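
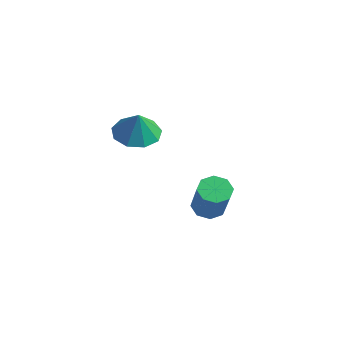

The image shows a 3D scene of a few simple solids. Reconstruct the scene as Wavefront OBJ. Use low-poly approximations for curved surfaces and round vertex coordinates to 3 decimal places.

v -3.798 -3.015 0.465
v -2.891 -2.546 0.181
v -3.282 -3.245 1.735
v -3.348 -2.055 0.456
v -4.016 -2.013 0.735
v -4.582 -2.44 0.888
v -4.781 -3.136 0.843
v -4.52 -3.775 0.621
v -3.921 -4.059 0.326
v -3.265 -3.854 0.096
v -2.858 -3.256 0.039
v -3.299 0.333 -4.792
v -2.755 0.018 -5.27
v -1.557 -0.528 -3.546
v -2.101 -0.213 -3.068
v -2.652 0.603 -5.157
v -1.454 0.056 -3.432
v -2.928 1.03 -4.829
v -1.73 0.483 -3.105
v -3.422 1.049 -4.48
v -2.223 0.502 -2.756
v -3.843 0.648 -4.314
v -2.645 0.102 -2.59
v -3.946 0.064 -4.428
v -2.748 -0.483 -2.703
v -3.67 -0.363 -4.755
v -2.472 -0.91 -3.031
v -3.177 -0.382 -5.104
v -1.978 -0.929 -3.38
f 2 1 4
f 2 4 3
f 4 1 5
f 4 5 3
f 5 1 6
f 5 6 3
f 6 1 7
f 6 7 3
f 7 1 8
f 7 8 3
f 8 1 9
f 8 9 3
f 9 1 10
f 9 10 3
f 10 1 11
f 10 11 3
f 11 1 2
f 11 2 3
f 13 12 16
f 13 16 14
f 14 16 17
f 14 17 15
f 16 12 18
f 16 18 17
f 17 18 19
f 17 19 15
f 18 12 20
f 18 20 19
f 19 20 21
f 19 21 15
f 20 12 22
f 20 22 21
f 21 22 23
f 21 23 15
f 22 12 24
f 22 24 23
f 23 24 25
f 23 25 15
f 24 12 26
f 24 26 25
f 25 26 27
f 25 27 15
f 26 12 28
f 26 28 27
f 27 28 29
f 27 29 15
f 28 12 13
f 28 13 29
f 29 13 14
f 29 14 15



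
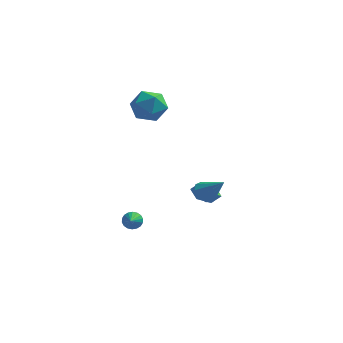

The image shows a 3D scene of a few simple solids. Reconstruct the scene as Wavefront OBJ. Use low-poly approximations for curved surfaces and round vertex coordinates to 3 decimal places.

v 0.334 2.296 -2.859
v -0.287 1.263 -1.966
v 0.908 2.442 -2.291
v 0.287 1.409 -1.398
v 0.853 1.671 -3.222
v 0.232 0.638 -2.329
v 1.427 1.817 -2.654
v 0.806 0.784 -1.761
v -2.509 -3.279 -2.067
v -2.086 -3.007 -1.739
v -2.371 -4.161 -1.513
v -2.31 -2.956 -1.602
v -2.573 -2.969 -1.558
v -2.823 -3.043 -1.614
v -3.011 -3.164 -1.76
v -3.099 -3.308 -1.966
v -3.071 -3.446 -2.193
v -2.931 -3.551 -2.395
v -2.708 -3.603 -2.532
v -2.445 -3.59 -2.577
v -2.195 -3.516 -2.52
v -2.006 -3.395 -2.375
v -1.918 -3.251 -2.168
v -1.946 -3.112 -1.941
v 1.742 -3.75 1.216
v 2.292 -3.511 0.733
v 2.838 -3.99 2.344
v 2.101 -3.102 1.005
v 1.742 -2.997 1.376
v 1.383 -3.244 1.672
v 1.193 -3.728 1.755
v 1.259 -4.223 1.585
v 1.552 -4.496 1.243
v 1.934 -4.42 0.888
v 2.226 -4.031 0.687
v -4.618 4.023 3.048
v -3.902 5.036 3.086
v -2.978 2.864 3.054
v -2.262 3.877 3.092
v -2.954 3.568 4.075
v -3.967 4.284 4.071
v -2.913 3.616 2.069
v -3.926 4.332 2.065
v -2.849 4.784 2.481
v -2.874 4.755 3.721
v -4.006 3.145 2.419
v -4.031 3.116 3.659
f 2 4 1
f 5 2 1
f 1 4 3
f 3 5 1
f 2 8 4
f 6 2 5
f 6 8 2
f 4 8 3
f 7 5 3
f 3 8 7
f 7 6 5
f 8 6 7
f 10 9 12
f 10 12 11
f 12 9 13
f 12 13 11
f 13 9 14
f 13 14 11
f 14 9 15
f 14 15 11
f 15 9 16
f 15 16 11
f 16 9 17
f 16 17 11
f 17 9 18
f 17 18 11
f 18 9 19
f 18 19 11
f 19 9 20
f 19 20 11
f 20 9 21
f 20 21 11
f 21 9 22
f 21 22 11
f 22 9 23
f 22 23 11
f 23 9 24
f 23 24 11
f 24 9 10
f 24 10 11
f 26 25 28
f 26 28 27
f 28 25 29
f 28 29 27
f 29 25 30
f 29 30 27
f 30 25 31
f 30 31 27
f 31 25 32
f 31 32 27
f 32 25 33
f 32 33 27
f 33 25 34
f 33 34 27
f 34 25 35
f 34 35 27
f 35 25 26
f 35 26 27
f 36 47 41
f 36 41 37
f 36 37 43
f 36 43 46
f 36 46 47
f 37 41 45
f 41 47 40
f 47 46 38
f 46 43 42
f 43 37 44
f 39 45 40
f 39 40 38
f 39 38 42
f 39 42 44
f 39 44 45
f 40 45 41
f 38 40 47
f 42 38 46
f 44 42 43
f 45 44 37



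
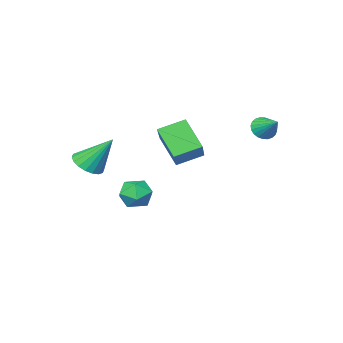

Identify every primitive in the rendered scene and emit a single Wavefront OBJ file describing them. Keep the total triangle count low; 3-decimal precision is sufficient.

v -1.598 -2.75 -0.019
v -1.581 -3.962 1.365
v -2.786 -2.159 0.513
v -2.77 -3.371 1.897
v -0.43 -1.429 1.123
v -0.414 -2.641 2.507
v -1.619 -0.838 1.655
v -1.602 -2.05 3.039
v 0.219 -2.171 -1.116
v 0.884 -2.582 -0.621
v 0.336 -3.238 -2.159
v 1.001 -3.649 -1.664
v 0.129 -3.646 -1.355
v 0.056 -2.986 -0.71
v 1.164 -2.834 -2.07
v 1.091 -2.174 -1.425
v 1.468 -2.992 -1.21
v 0.828 -3.493 -0.768
v 0.392 -2.327 -2.012
v -0.248 -2.828 -1.57
v -2.916 1.869 3.235
v -2.499 1.557 3.64
v -2.764 2.971 3.925
v -2.337 1.647 3.461
v -2.263 1.771 3.248
v -2.289 1.909 3.032
v -2.41 2.042 2.847
v -2.608 2.147 2.722
v -2.853 2.211 2.674
v -3.108 2.222 2.712
v -3.333 2.18 2.829
v -3.495 2.09 3.008
v -3.568 1.966 3.222
v -3.543 1.828 3.437
v -3.421 1.696 3.622
v -3.223 1.59 3.748
v -2.978 1.526 3.796
v -2.724 1.515 3.758
v 3.097 -3.133 1
v 3.901 -3.089 1.3
v 2.443 -2.127 2.6
v 3.872 -2.771 1.089
v 3.689 -2.525 0.859
v 3.388 -2.4 0.658
v 3.03 -2.419 0.524
v 2.685 -2.58 0.485
v 2.422 -2.851 0.547
v 2.292 -3.177 0.699
v 2.322 -3.495 0.911
v 2.505 -3.741 1.14
v 2.805 -3.866 1.341
v 3.163 -3.846 1.475
v 3.508 -3.685 1.515
v 3.771 -3.415 1.452
f 2 4 1
f 5 2 1
f 1 4 3
f 3 5 1
f 2 8 4
f 6 2 5
f 6 8 2
f 4 8 3
f 7 5 3
f 3 8 7
f 7 6 5
f 8 6 7
f 9 20 14
f 9 14 10
f 9 10 16
f 9 16 19
f 9 19 20
f 10 14 18
f 14 20 13
f 20 19 11
f 19 16 15
f 16 10 17
f 12 18 13
f 12 13 11
f 12 11 15
f 12 15 17
f 12 17 18
f 13 18 14
f 11 13 20
f 15 11 19
f 17 15 16
f 18 17 10
f 22 21 24
f 22 24 23
f 24 21 25
f 24 25 23
f 25 21 26
f 25 26 23
f 26 21 27
f 26 27 23
f 27 21 28
f 27 28 23
f 28 21 29
f 28 29 23
f 29 21 30
f 29 30 23
f 30 21 31
f 30 31 23
f 31 21 32
f 31 32 23
f 32 21 33
f 32 33 23
f 33 21 34
f 33 34 23
f 34 21 35
f 34 35 23
f 35 21 36
f 35 36 23
f 36 21 37
f 36 37 23
f 37 21 38
f 37 38 23
f 38 21 22
f 38 22 23
f 40 39 42
f 40 42 41
f 42 39 43
f 42 43 41
f 43 39 44
f 43 44 41
f 44 39 45
f 44 45 41
f 45 39 46
f 45 46 41
f 46 39 47
f 46 47 41
f 47 39 48
f 47 48 41
f 48 39 49
f 48 49 41
f 49 39 50
f 49 50 41
f 50 39 51
f 50 51 41
f 51 39 52
f 51 52 41
f 52 39 53
f 52 53 41
f 53 39 54
f 53 54 41
f 54 39 40
f 54 40 41



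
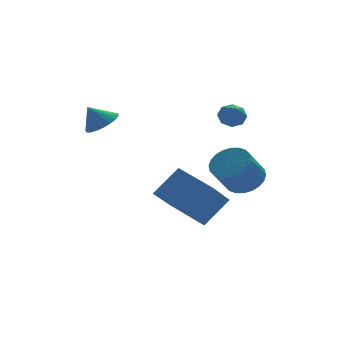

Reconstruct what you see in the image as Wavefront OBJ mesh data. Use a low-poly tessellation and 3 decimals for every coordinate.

v 0.552 -0.838 -4.265
v 1.717 -0.655 -3.069
v -0.346 0.762 -3.637
v 0.819 0.946 -2.44
v 1.701 0.314 -5.56
v 2.866 0.498 -4.363
v 0.803 1.915 -4.931
v 1.968 2.098 -3.735
v -1.891 2.533 -0.112
v -1.525 1.904 0.243
v -2.449 2.707 0.772
v -1.319 2.158 0.323
v -1.213 2.478 0.327
v -1.223 2.807 0.256
v -1.349 3.088 0.121
v -1.569 3.274 -0.055
v -1.844 3.331 -0.24
v -2.128 3.251 -0.403
v -2.37 3.046 -0.516
v -2.53 2.753 -0.559
v -2.579 2.421 -0.525
v -2.509 2.109 -0.419
v -2.332 1.87 -0.26
v -2.079 1.746 -0.076
v -1.794 1.758 0.102
v 2.881 0.328 0.446
v 3.397 0.445 0.749
v 2.679 -0.668 1.174
v 3.027 0.658 0.937
v 2.572 0.678 0.838
v 2.297 0.492 0.508
v 2.365 0.211 0.142
v 2.735 -0.003 -0.046
v 3.191 -0.022 0.053
v 3.465 0.163 0.383
v 2.971 -0.879 -2.603
v 3.678 -0.757 -2.043
v 2.836 -1.22 -0.878
v 2.129 -1.341 -1.437
v 3.523 -0.438 -2.029
v 2.681 -0.901 -0.864
v 3.284 -0.186 -2.102
v 2.442 -0.649 -0.937
v 2.997 -0.04 -2.251
v 2.155 -0.502 -1.086
v 2.706 -0.021 -2.454
v 1.864 -0.483 -1.289
v 2.455 -0.133 -2.679
v 1.614 -0.595 -1.514
v 2.283 -0.358 -2.893
v 1.441 -0.821 -1.728
v 2.216 -0.663 -3.062
v 1.374 -1.125 -1.897
v 2.264 -1 -3.162
v 1.422 -1.463 -1.997
v 2.419 -1.319 -3.176
v 1.577 -1.782 -2.011
v 2.658 -1.571 -3.103
v 1.816 -2.034 -1.938
v 2.945 -1.718 -2.954
v 2.103 -2.18 -1.789
v 3.236 -1.737 -2.751
v 2.394 -2.199 -1.586
v 3.486 -1.625 -2.526
v 2.645 -2.087 -1.361
v 3.659 -1.399 -2.312
v 2.817 -1.862 -1.147
v 3.726 -1.095 -2.143
v 2.884 -1.557 -0.978
f 2 4 1
f 5 2 1
f 1 4 3
f 3 5 1
f 2 8 4
f 6 2 5
f 6 8 2
f 4 8 3
f 7 5 3
f 3 8 7
f 7 6 5
f 8 6 7
f 10 9 12
f 10 12 11
f 12 9 13
f 12 13 11
f 13 9 14
f 13 14 11
f 14 9 15
f 14 15 11
f 15 9 16
f 15 16 11
f 16 9 17
f 16 17 11
f 17 9 18
f 17 18 11
f 18 9 19
f 18 19 11
f 19 9 20
f 19 20 11
f 20 9 21
f 20 21 11
f 21 9 22
f 21 22 11
f 22 9 23
f 22 23 11
f 23 9 24
f 23 24 11
f 24 9 25
f 24 25 11
f 25 9 10
f 25 10 11
f 27 26 29
f 27 29 28
f 29 26 30
f 29 30 28
f 30 26 31
f 30 31 28
f 31 26 32
f 31 32 28
f 32 26 33
f 32 33 28
f 33 26 34
f 33 34 28
f 34 26 35
f 34 35 28
f 35 26 27
f 35 27 28
f 37 36 40
f 37 40 38
f 38 40 41
f 38 41 39
f 40 36 42
f 40 42 41
f 41 42 43
f 41 43 39
f 42 36 44
f 42 44 43
f 43 44 45
f 43 45 39
f 44 36 46
f 44 46 45
f 45 46 47
f 45 47 39
f 46 36 48
f 46 48 47
f 47 48 49
f 47 49 39
f 48 36 50
f 48 50 49
f 49 50 51
f 49 51 39
f 50 36 52
f 50 52 51
f 51 52 53
f 51 53 39
f 52 36 54
f 52 54 53
f 53 54 55
f 53 55 39
f 54 36 56
f 54 56 55
f 55 56 57
f 55 57 39
f 56 36 58
f 56 58 57
f 57 58 59
f 57 59 39
f 58 36 60
f 58 60 59
f 59 60 61
f 59 61 39
f 60 36 62
f 60 62 61
f 61 62 63
f 61 63 39
f 62 36 64
f 62 64 63
f 63 64 65
f 63 65 39
f 64 36 66
f 64 66 65
f 65 66 67
f 65 67 39
f 66 36 68
f 66 68 67
f 67 68 69
f 67 69 39
f 68 36 37
f 68 37 69
f 69 37 38
f 69 38 39



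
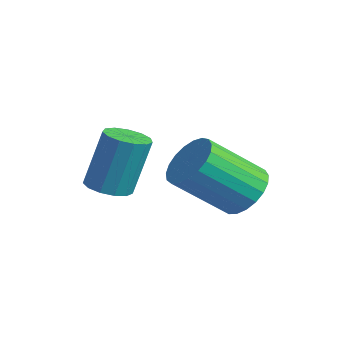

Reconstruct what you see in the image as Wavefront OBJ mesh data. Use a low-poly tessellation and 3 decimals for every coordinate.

v 0.001 0.559 -0.599
v 0.524 0.038 -0.466
v 0.622 0.64 1.512
v 0.099 1.161 1.379
v 0.731 0.387 -0.583
v 0.829 0.989 1.395
v 0.706 0.791 -0.705
v 0.804 1.393 1.273
v 0.458 1.121 -0.793
v 0.556 1.724 1.185
v 0.064 1.273 -0.82
v 0.162 1.875 1.158
v -0.349 1.198 -0.776
v -0.251 1.8 1.202
v -0.652 0.92 -0.677
v -0.554 1.522 1.301
v -0.747 0.527 -0.552
v -0.649 1.13 1.426
v -0.605 0.145 -0.443
v -0.506 0.747 1.535
v -0.27 -0.106 -0.383
v -0.172 0.496 1.595
v 0.15 -0.146 -0.392
v 0.249 0.456 1.586
v 3.071 3.322 -0.09
v 3.858 2.877 -0.346
v 3.416 1.292 1.054
v 2.629 1.738 1.31
v 3.984 3.102 -0.052
v 3.542 1.517 1.348
v 3.952 3.364 0.236
v 3.51 1.78 1.635
v 3.767 3.62 0.467
v 3.326 2.035 1.866
v 3.462 3.824 0.602
v 3.021 2.239 2.001
v 3.09 3.942 0.617
v 2.648 2.357 2.017
v 2.714 3.952 0.51
v 2.273 2.367 1.91
v 2.4 3.853 0.3
v 1.958 2.268 1.699
v 2.202 3.663 0.022
v 1.76 2.078 1.421
v 2.154 3.414 -0.276
v 1.712 1.829 1.124
v 2.264 3.149 -0.541
v 1.823 1.564 0.859
v 2.515 2.914 -0.728
v 2.073 1.329 0.672
v 2.861 2.75 -0.805
v 2.419 1.165 0.595
v 3.243 2.684 -0.758
v 2.802 1.099 0.641
v 3.596 2.729 -0.596
v 3.154 1.144 0.804
f 2 1 5
f 2 5 3
f 3 5 6
f 3 6 4
f 5 1 7
f 5 7 6
f 6 7 8
f 6 8 4
f 7 1 9
f 7 9 8
f 8 9 10
f 8 10 4
f 9 1 11
f 9 11 10
f 10 11 12
f 10 12 4
f 11 1 13
f 11 13 12
f 12 13 14
f 12 14 4
f 13 1 15
f 13 15 14
f 14 15 16
f 14 16 4
f 15 1 17
f 15 17 16
f 16 17 18
f 16 18 4
f 17 1 19
f 17 19 18
f 18 19 20
f 18 20 4
f 19 1 21
f 19 21 20
f 20 21 22
f 20 22 4
f 21 1 23
f 21 23 22
f 22 23 24
f 22 24 4
f 23 1 2
f 23 2 24
f 24 2 3
f 24 3 4
f 26 25 29
f 26 29 27
f 27 29 30
f 27 30 28
f 29 25 31
f 29 31 30
f 30 31 32
f 30 32 28
f 31 25 33
f 31 33 32
f 32 33 34
f 32 34 28
f 33 25 35
f 33 35 34
f 34 35 36
f 34 36 28
f 35 25 37
f 35 37 36
f 36 37 38
f 36 38 28
f 37 25 39
f 37 39 38
f 38 39 40
f 38 40 28
f 39 25 41
f 39 41 40
f 40 41 42
f 40 42 28
f 41 25 43
f 41 43 42
f 42 43 44
f 42 44 28
f 43 25 45
f 43 45 44
f 44 45 46
f 44 46 28
f 45 25 47
f 45 47 46
f 46 47 48
f 46 48 28
f 47 25 49
f 47 49 48
f 48 49 50
f 48 50 28
f 49 25 51
f 49 51 50
f 50 51 52
f 50 52 28
f 51 25 53
f 51 53 52
f 52 53 54
f 52 54 28
f 53 25 55
f 53 55 54
f 54 55 56
f 54 56 28
f 55 25 26
f 55 26 56
f 56 26 27
f 56 27 28



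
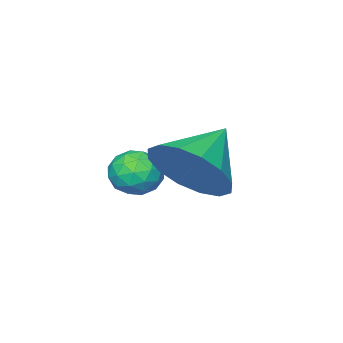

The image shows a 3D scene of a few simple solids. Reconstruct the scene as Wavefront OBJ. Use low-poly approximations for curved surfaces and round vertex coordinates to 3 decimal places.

v 0.323 -0.754 3.428
v 0.898 -1.107 4.284
v -1.023 -0.946 4.252
v 0.861 -0.548 4.353
v 0.679 -0.045 4.175
v 0.402 0.269 3.796
v 0.104 0.309 3.319
v -0.135 0.064 2.871
v -0.252 -0.4 2.572
v -0.215 -0.959 2.502
v -0.034 -1.463 2.68
v 0.243 -1.776 3.059
v 0.541 -1.816 3.536
v 0.781 -1.571 3.984
v -0.36 -2.229 2.481
v 0.117 -2.462 2.034
v -0.077 -3.038 3.206
v 0.4 -3.271 2.759
v 0.49 -2.66 3.074
v 0.315 -2.16 2.627
v -0.275 -3.34 2.613
v -0.45 -2.84 2.166
v 0.169 -3.149 2.116
v 0.642 -2.729 2.401
v -0.602 -2.771 2.839
v -0.129 -2.351 3.124
v -0.146 -2.274 2.194
v 0.186 -3.226 3.046
v 0.239 -2.867 3.231
v 0.52 -3.004 2.969
v -0.03 -2.096 2.542
v 0.25 -2.234 2.28
v 0.47 -2.35 2.891
v -0.21 -3.266 2.96
v 0.07 -3.404 2.698
v -0.48 -2.496 2.271
v -0.199 -2.633 2.009
v -0.43 -3.15 2.349
v 0.165 -2.815 1.979
v 0.331 -3.291 2.405
v -0.066 -3.331 2.32
v -0.169 -3.037 2.057
v 0.443 -2.568 2.147
v 0.609 -3.044 2.573
v 0.662 -2.685 2.758
v 0.559 -2.39 2.495
v 0.473 -2.972 2.195
v -0.569 -2.456 2.667
v -0.403 -2.932 3.093
v -0.519 -3.11 2.745
v -0.622 -2.815 2.482
v -0.291 -2.209 2.835
v -0.125 -2.685 3.261
v 0.209 -2.463 3.183
v 0.106 -2.169 2.92
v -0.433 -2.528 3.045
f 2 1 4
f 2 4 3
f 4 1 5
f 4 5 3
f 5 1 6
f 5 6 3
f 6 1 7
f 6 7 3
f 7 1 8
f 7 8 3
f 8 1 9
f 8 9 3
f 9 1 10
f 9 10 3
f 10 1 11
f 10 11 3
f 11 1 12
f 11 12 3
f 12 1 13
f 12 13 3
f 13 1 14
f 13 14 3
f 14 1 2
f 14 2 3
f 15 52 31
f 52 26 55
f 31 55 20
f 52 55 31
f 15 31 27
f 31 20 32
f 27 32 16
f 31 32 27
f 15 27 36
f 27 16 37
f 36 37 22
f 27 37 36
f 15 36 48
f 36 22 51
f 48 51 25
f 36 51 48
f 15 48 52
f 48 25 56
f 52 56 26
f 48 56 52
f 16 32 43
f 32 20 46
f 43 46 24
f 32 46 43
f 20 55 33
f 55 26 54
f 33 54 19
f 55 54 33
f 26 56 53
f 56 25 49
f 53 49 17
f 56 49 53
f 25 51 50
f 51 22 38
f 50 38 21
f 51 38 50
f 22 37 42
f 37 16 39
f 42 39 23
f 37 39 42
f 18 44 30
f 44 24 45
f 30 45 19
f 44 45 30
f 18 30 28
f 30 19 29
f 28 29 17
f 30 29 28
f 18 28 35
f 28 17 34
f 35 34 21
f 28 34 35
f 18 35 40
f 35 21 41
f 40 41 23
f 35 41 40
f 18 40 44
f 40 23 47
f 44 47 24
f 40 47 44
f 19 45 33
f 45 24 46
f 33 46 20
f 45 46 33
f 17 29 53
f 29 19 54
f 53 54 26
f 29 54 53
f 21 34 50
f 34 17 49
f 50 49 25
f 34 49 50
f 23 41 42
f 41 21 38
f 42 38 22
f 41 38 42
f 24 47 43
f 47 23 39
f 43 39 16
f 47 39 43



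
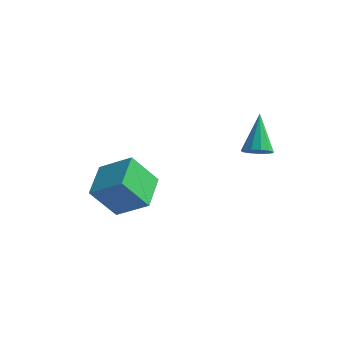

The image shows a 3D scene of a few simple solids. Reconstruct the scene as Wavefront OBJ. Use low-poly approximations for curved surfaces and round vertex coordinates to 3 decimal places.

v 1.411 0.142 -1.245
v 2.085 0.152 -1.023
v 0.769 0.918 0.665
v 2.016 0.509 -1.191
v 1.755 0.749 -1.377
v 1.384 0.796 -1.52
v 1.022 0.635 -1.576
v 0.784 0.318 -1.528
v 0.744 -0.055 -1.389
v 0.916 -0.366 -1.205
v 1.245 -0.516 -1.034
v 1.627 -0.457 -0.93
v 1.94 -0.208 -0.926
v -5.192 -3.118 -3.09
v -3.65 -2.56 -2.234
v -4.779 -1.911 -4.618
v -3.237 -1.354 -3.761
v -4.143 -4.626 -3.999
v -2.601 -4.069 -3.142
v -3.73 -3.42 -5.526
v -2.188 -2.862 -4.67
f 2 1 4
f 2 4 3
f 4 1 5
f 4 5 3
f 5 1 6
f 5 6 3
f 6 1 7
f 6 7 3
f 7 1 8
f 7 8 3
f 8 1 9
f 8 9 3
f 9 1 10
f 9 10 3
f 10 1 11
f 10 11 3
f 11 1 12
f 11 12 3
f 12 1 13
f 12 13 3
f 13 1 2
f 13 2 3
f 15 17 14
f 18 15 14
f 14 17 16
f 16 18 14
f 15 21 17
f 19 15 18
f 19 21 15
f 17 21 16
f 20 18 16
f 16 21 20
f 20 19 18
f 21 19 20



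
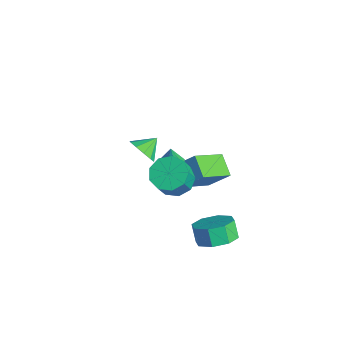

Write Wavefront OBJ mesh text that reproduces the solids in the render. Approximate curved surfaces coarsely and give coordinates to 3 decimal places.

v -2.889 2.104 -1.346
v -2.52 2.524 -2
v -3.031 3.056 -0.814
v -3.043 2.499 -2.094
v -3.506 2.323 -1.903
v -3.734 2.064 -1.499
v -3.639 1.819 -1.037
v -3.258 1.684 -0.693
v -2.735 1.709 -0.598
v -2.272 1.885 -0.789
v -2.044 2.144 -1.193
v -2.139 2.389 -1.655
v 3.187 2.952 -3.283
v 4.096 3.07 -2.712
v 3.542 3.146 -1.846
v 2.633 3.028 -2.417
v 3.789 3.793 -2.971
v 3.236 3.868 -2.105
v 3.129 4.023 -3.412
v 2.576 4.098 -2.547
v 2.503 3.626 -3.778
v 1.95 3.701 -2.913
v 2.278 2.834 -3.854
v 1.724 2.91 -2.988
v 2.584 2.112 -3.595
v 2.031 2.187 -2.729
v 3.244 1.882 -3.153
v 2.691 1.957 -2.288
v 3.87 2.279 -2.787
v 3.317 2.354 -1.922
v 2.729 0.906 2.493
v 3.263 1.672 2.67
v 3.726 1.059 3.923
v 3.191 0.294 3.747
v 2.671 1.75 2.927
v 3.134 1.137 4.18
v 2.106 1.433 2.981
v 2.569 0.821 4.234
v 1.832 0.87 2.807
v 2.295 0.258 4.06
v 1.978 0.324 2.486
v 2.441 -0.289 3.739
v 2.475 0.05 2.169
v 2.937 -0.562 3.422
v 3.09 0.177 2.003
v 3.553 -0.436 3.257
v 3.536 0.645 2.067
v 3.999 0.032 3.321
v 3.605 1.235 2.33
v 4.068 0.623 3.584
v 0.039 4.277 -2.566
v 0.352 2.547 -1.473
v -1.099 4.453 -1.962
v -0.786 2.723 -0.869
v 0.746 5.097 -1.471
v 1.059 3.367 -0.378
v -0.392 5.273 -0.867
v -0.079 3.543 0.226
v 1.243 1.543 1.955
v 1.646 1.039 1.875
v 1.357 1.417 3.325
v 1.886 1.474 1.895
v 1.75 1.949 1.95
v 1.316 2.186 2.008
v 0.84 2.046 2.035
v 0.599 1.611 2.015
v 0.736 1.136 1.96
v 1.169 0.899 1.902
f 2 1 4
f 2 4 3
f 4 1 5
f 4 5 3
f 5 1 6
f 5 6 3
f 6 1 7
f 6 7 3
f 7 1 8
f 7 8 3
f 8 1 9
f 8 9 3
f 9 1 10
f 9 10 3
f 10 1 11
f 10 11 3
f 11 1 12
f 11 12 3
f 12 1 2
f 12 2 3
f 14 13 17
f 14 17 15
f 15 17 18
f 15 18 16
f 17 13 19
f 17 19 18
f 18 19 20
f 18 20 16
f 19 13 21
f 19 21 20
f 20 21 22
f 20 22 16
f 21 13 23
f 21 23 22
f 22 23 24
f 22 24 16
f 23 13 25
f 23 25 24
f 24 25 26
f 24 26 16
f 25 13 27
f 25 27 26
f 26 27 28
f 26 28 16
f 27 13 29
f 27 29 28
f 28 29 30
f 28 30 16
f 29 13 14
f 29 14 30
f 30 14 15
f 30 15 16
f 32 31 35
f 32 35 33
f 33 35 36
f 33 36 34
f 35 31 37
f 35 37 36
f 36 37 38
f 36 38 34
f 37 31 39
f 37 39 38
f 38 39 40
f 38 40 34
f 39 31 41
f 39 41 40
f 40 41 42
f 40 42 34
f 41 31 43
f 41 43 42
f 42 43 44
f 42 44 34
f 43 31 45
f 43 45 44
f 44 45 46
f 44 46 34
f 45 31 47
f 45 47 46
f 46 47 48
f 46 48 34
f 47 31 49
f 47 49 48
f 48 49 50
f 48 50 34
f 49 31 32
f 49 32 50
f 50 32 33
f 50 33 34
f 52 54 51
f 55 52 51
f 51 54 53
f 53 55 51
f 52 58 54
f 56 52 55
f 56 58 52
f 54 58 53
f 57 55 53
f 53 58 57
f 57 56 55
f 58 56 57
f 60 59 62
f 60 62 61
f 62 59 63
f 62 63 61
f 63 59 64
f 63 64 61
f 64 59 65
f 64 65 61
f 65 59 66
f 65 66 61
f 66 59 67
f 66 67 61
f 67 59 68
f 67 68 61
f 68 59 60
f 68 60 61



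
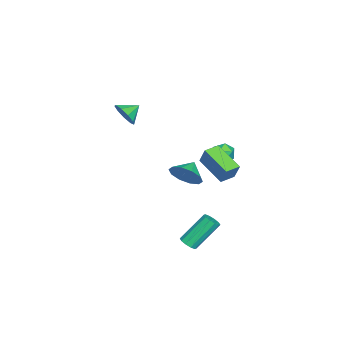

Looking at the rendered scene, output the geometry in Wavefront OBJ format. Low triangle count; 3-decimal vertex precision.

v 4.239 1.701 -2.141
v 4.704 1.689 -1.889
v 3.927 2.746 -0.406
v 3.461 2.759 -0.659
v 4.7 1.955 -2.08
v 3.923 3.012 -0.597
v 4.519 2.124 -2.295
v 3.742 3.181 -0.812
v 4.232 2.131 -2.451
v 3.454 3.188 -0.969
v 3.946 1.975 -2.489
v 3.169 3.032 -1.006
v 3.773 1.714 -2.394
v 2.996 2.771 -0.911
v 3.777 1.448 -2.203
v 3 2.505 -0.72
v 3.958 1.279 -1.988
v 3.181 2.336 -0.505
v 4.246 1.272 -1.831
v 3.468 2.329 -0.349
v 4.531 1.428 -1.794
v 3.754 2.485 -0.311
v -3.078 -0.349 -1.83
v -2.546 0.143 -1.098
v -4.042 -0.111 -1.29
v -2.695 0.565 -1.551
v -2.99 0.638 -2.11
v -3.319 0.333 -2.562
v -3.556 -0.232 -2.735
v -3.61 -0.842 -2.562
v -3.461 -1.264 -2.109
v -3.166 -1.337 -1.549
v -2.837 -1.032 -1.097
v -2.601 -0.467 -0.925
v -3.914 2.158 0.26
v -3.206 2.221 0.41
v -3.714 1.119 -0.25
v -3.006 1.182 -0.1
v -3.483 1.08 0.437
v -3.606 1.722 0.752
v -3.314 1.618 -0.592
v -3.437 2.26 -0.277
v -2.836 1.887 -0.117
v -2.94 1.555 0.519
v -3.98 1.785 -0.359
v -4.084 1.453 0.277
v 2.758 2.603 3.687
v 3.066 2.948 4.662
v 3.708 3.936 2.915
v 4.016 4.282 3.89
v 3.464 2.078 3.65
v 3.772 2.424 4.625
v 4.414 3.412 2.878
v 4.722 3.757 3.853
v -2.337 -3.585 2.928
v -1.873 -3.618 3.639
v -3.003 -2.935 3.392
v -1.686 -3.184 3.3
v -1.804 -2.938 2.787
v -2.171 -2.994 2.339
v -2.616 -3.327 2.167
v -2.93 -3.781 2.351
v -2.967 -4.142 2.805
v -2.709 -4.243 3.316
v -2.277 -4.036 3.646
f 2 1 5
f 2 5 3
f 3 5 6
f 3 6 4
f 5 1 7
f 5 7 6
f 6 7 8
f 6 8 4
f 7 1 9
f 7 9 8
f 8 9 10
f 8 10 4
f 9 1 11
f 9 11 10
f 10 11 12
f 10 12 4
f 11 1 13
f 11 13 12
f 12 13 14
f 12 14 4
f 13 1 15
f 13 15 14
f 14 15 16
f 14 16 4
f 15 1 17
f 15 17 16
f 16 17 18
f 16 18 4
f 17 1 19
f 17 19 18
f 18 19 20
f 18 20 4
f 19 1 21
f 19 21 20
f 20 21 22
f 20 22 4
f 21 1 2
f 21 2 22
f 22 2 3
f 22 3 4
f 24 23 26
f 24 26 25
f 26 23 27
f 26 27 25
f 27 23 28
f 27 28 25
f 28 23 29
f 28 29 25
f 29 23 30
f 29 30 25
f 30 23 31
f 30 31 25
f 31 23 32
f 31 32 25
f 32 23 33
f 32 33 25
f 33 23 34
f 33 34 25
f 34 23 24
f 34 24 25
f 35 46 40
f 35 40 36
f 35 36 42
f 35 42 45
f 35 45 46
f 36 40 44
f 40 46 39
f 46 45 37
f 45 42 41
f 42 36 43
f 38 44 39
f 38 39 37
f 38 37 41
f 38 41 43
f 38 43 44
f 39 44 40
f 37 39 46
f 41 37 45
f 43 41 42
f 44 43 36
f 48 50 47
f 51 48 47
f 47 50 49
f 49 51 47
f 48 54 50
f 52 48 51
f 52 54 48
f 50 54 49
f 53 51 49
f 49 54 53
f 53 52 51
f 54 52 53
f 56 55 58
f 56 58 57
f 58 55 59
f 58 59 57
f 59 55 60
f 59 60 57
f 60 55 61
f 60 61 57
f 61 55 62
f 61 62 57
f 62 55 63
f 62 63 57
f 63 55 64
f 63 64 57
f 64 55 65
f 64 65 57
f 65 55 56
f 65 56 57



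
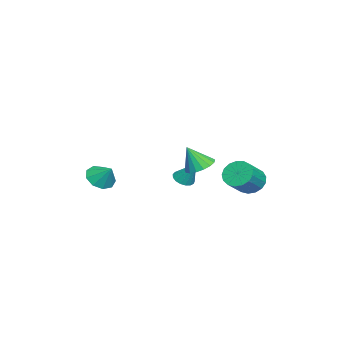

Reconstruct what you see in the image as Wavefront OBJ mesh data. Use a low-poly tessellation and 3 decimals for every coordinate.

v -0.111 -4.332 -0.801
v 0.632 -4.996 -0.638
v 0.431 -3.488 0.161
v 0.817 -4.55 -1.133
v 0.568 -4.003 -1.472
v 0.001 -3.609 -1.498
v -0.619 -3.553 -1.197
v -1.001 -3.862 -0.711
v -0.967 -4.391 -0.268
v -0.532 -4.891 -0.074
v 0.099 -5.13 -0.22
v 0.556 1.844 0.909
v 1.061 1.127 0.472
v 0.824 1.116 2.411
v 1.387 1.45 0.57
v 1.522 1.863 0.746
v 1.436 2.272 0.96
v 1.149 2.583 1.162
v 0.725 2.724 1.306
v 0.263 2.664 1.359
v -0.132 2.416 1.309
v -0.369 2.037 1.168
v -0.395 1.614 0.967
v -0.202 1.244 0.753
v 0.164 1.011 0.575
v 0.62 0.969 0.473
v -4.409 3.829 -1.898
v -3.794 3.796 -2.736
v -2.356 3.278 -1.66
v -2.971 3.311 -0.822
v -3.748 4.264 -2.573
v -2.309 3.746 -1.496
v -3.854 4.632 -2.255
v -2.415 4.115 -1.178
v -4.086 4.816 -1.855
v -2.647 4.299 -0.779
v -4.393 4.774 -1.465
v -2.954 4.257 -0.389
v -4.703 4.516 -1.175
v -3.265 3.998 -0.098
v -4.947 4.1 -1.05
v -3.508 3.582 0.027
v -5.067 3.622 -1.119
v -3.628 3.104 -0.043
v -5.036 3.191 -1.367
v -3.597 2.673 -0.291
v -4.862 2.907 -1.737
v -3.423 2.389 -0.66
v -4.584 2.833 -2.143
v -3.145 2.316 -1.067
v -4.267 2.988 -2.494
v -2.828 2.471 -1.417
v -3.981 3.336 -2.708
v -2.543 2.818 -1.631
v -1.24 0.437 -0.857
v -0.661 0.694 -1.199
v -0.78 1.283 0.557
v -0.904 0.93 -1.261
v -1.225 1.053 -1.23
v -1.549 1.035 -1.114
v -1.802 0.88 -0.939
v -1.926 0.624 -0.745
v -1.894 0.325 -0.577
v -1.711 0.052 -0.473
v -1.421 -0.133 -0.457
v -1.089 -0.187 -0.532
v -0.792 -0.098 -0.682
v -0.597 0.113 -0.872
v -0.55 0.399 -1.059
f 2 1 4
f 2 4 3
f 4 1 5
f 4 5 3
f 5 1 6
f 5 6 3
f 6 1 7
f 6 7 3
f 7 1 8
f 7 8 3
f 8 1 9
f 8 9 3
f 9 1 10
f 9 10 3
f 10 1 11
f 10 11 3
f 11 1 2
f 11 2 3
f 13 12 15
f 13 15 14
f 15 12 16
f 15 16 14
f 16 12 17
f 16 17 14
f 17 12 18
f 17 18 14
f 18 12 19
f 18 19 14
f 19 12 20
f 19 20 14
f 20 12 21
f 20 21 14
f 21 12 22
f 21 22 14
f 22 12 23
f 22 23 14
f 23 12 24
f 23 24 14
f 24 12 25
f 24 25 14
f 25 12 26
f 25 26 14
f 26 12 13
f 26 13 14
f 28 27 31
f 28 31 29
f 29 31 32
f 29 32 30
f 31 27 33
f 31 33 32
f 32 33 34
f 32 34 30
f 33 27 35
f 33 35 34
f 34 35 36
f 34 36 30
f 35 27 37
f 35 37 36
f 36 37 38
f 36 38 30
f 37 27 39
f 37 39 38
f 38 39 40
f 38 40 30
f 39 27 41
f 39 41 40
f 40 41 42
f 40 42 30
f 41 27 43
f 41 43 42
f 42 43 44
f 42 44 30
f 43 27 45
f 43 45 44
f 44 45 46
f 44 46 30
f 45 27 47
f 45 47 46
f 46 47 48
f 46 48 30
f 47 27 49
f 47 49 48
f 48 49 50
f 48 50 30
f 49 27 51
f 49 51 50
f 50 51 52
f 50 52 30
f 51 27 53
f 51 53 52
f 52 53 54
f 52 54 30
f 53 27 28
f 53 28 54
f 54 28 29
f 54 29 30
f 56 55 58
f 56 58 57
f 58 55 59
f 58 59 57
f 59 55 60
f 59 60 57
f 60 55 61
f 60 61 57
f 61 55 62
f 61 62 57
f 62 55 63
f 62 63 57
f 63 55 64
f 63 64 57
f 64 55 65
f 64 65 57
f 65 55 66
f 65 66 57
f 66 55 67
f 66 67 57
f 67 55 68
f 67 68 57
f 68 55 69
f 68 69 57
f 69 55 56
f 69 56 57



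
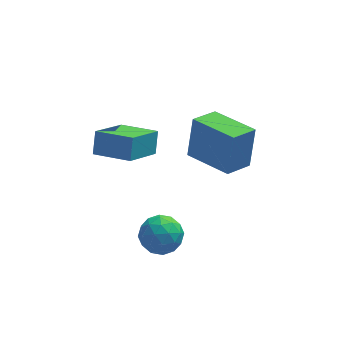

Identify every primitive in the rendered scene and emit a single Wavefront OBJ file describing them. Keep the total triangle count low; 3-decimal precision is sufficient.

v -0.976 -0.766 -1.003
v -0.224 -0.225 -0.875
v -0.196 -1.615 -1.985
v 0.556 -1.074 -1.857
v 0.257 -1.631 -1.167
v -0.225 -1.106 -0.56
v -0.195 -0.734 -2.3
v -0.677 -0.209 -1.693
v 0.259 -0.205 -1.676
v 0.538 -0.759 -0.976
v -0.958 -1.081 -1.884
v -0.679 -1.635 -1.184
v -0.668 -0.421 -0.853
v 0.248 -1.419 -2.007
v 0.072 -1.746 -1.602
v 0.514 -1.428 -1.526
v -0.669 -0.939 -0.668
v -0.227 -0.621 -0.592
v 0.055 -1.447 -0.764
v -0.193 -1.219 -2.268
v 0.249 -0.901 -2.192
v -0.934 -0.412 -1.334
v -0.492 -0.094 -1.258
v -0.475 -0.393 -2.096
v 0.058 -0.091 -1.248
v 0.516 -0.59 -1.825
v 0.075 -0.39 -2.086
v -0.209 -0.082 -1.729
v 0.222 -0.417 -0.836
v 0.68 -0.916 -1.414
v 0.504 -1.243 -1.008
v 0.221 -0.935 -0.651
v 0.505 -0.405 -1.308
v -1.1 -0.924 -1.446
v -0.642 -1.423 -2.024
v -0.641 -0.905 -2.209
v -0.924 -0.597 -1.852
v -0.936 -1.25 -1.035
v -0.478 -1.749 -1.612
v -0.211 -1.758 -1.131
v -0.495 -1.45 -0.774
v -0.925 -1.435 -1.552
v 1.102 2.341 0.214
v 1.36 2.885 1.996
v 2.064 3.143 -0.17
v 2.322 3.687 1.612
v 2.518 0.773 0.488
v 2.776 1.317 2.27
v 3.48 1.575 0.104
v 3.738 2.119 1.886
v -2.673 0.101 2.994
v -2.535 0.657 3.851
v -1.637 1.396 1.988
v -1.498 1.951 2.844
v -1.322 -0.731 3.316
v -1.183 -0.176 4.172
v -0.285 0.563 2.309
v -0.147 1.119 3.166
f 1 38 17
f 38 12 41
f 17 41 6
f 38 41 17
f 1 17 13
f 17 6 18
f 13 18 2
f 17 18 13
f 1 13 22
f 13 2 23
f 22 23 8
f 13 23 22
f 1 22 34
f 22 8 37
f 34 37 11
f 22 37 34
f 1 34 38
f 34 11 42
f 38 42 12
f 34 42 38
f 2 18 29
f 18 6 32
f 29 32 10
f 18 32 29
f 6 41 19
f 41 12 40
f 19 40 5
f 41 40 19
f 12 42 39
f 42 11 35
f 39 35 3
f 42 35 39
f 11 37 36
f 37 8 24
f 36 24 7
f 37 24 36
f 8 23 28
f 23 2 25
f 28 25 9
f 23 25 28
f 4 30 16
f 30 10 31
f 16 31 5
f 30 31 16
f 4 16 14
f 16 5 15
f 14 15 3
f 16 15 14
f 4 14 21
f 14 3 20
f 21 20 7
f 14 20 21
f 4 21 26
f 21 7 27
f 26 27 9
f 21 27 26
f 4 26 30
f 26 9 33
f 30 33 10
f 26 33 30
f 5 31 19
f 31 10 32
f 19 32 6
f 31 32 19
f 3 15 39
f 15 5 40
f 39 40 12
f 15 40 39
f 7 20 36
f 20 3 35
f 36 35 11
f 20 35 36
f 9 27 28
f 27 7 24
f 28 24 8
f 27 24 28
f 10 33 29
f 33 9 25
f 29 25 2
f 33 25 29
f 44 46 43
f 47 44 43
f 43 46 45
f 45 47 43
f 44 50 46
f 48 44 47
f 48 50 44
f 46 50 45
f 49 47 45
f 45 50 49
f 49 48 47
f 50 48 49
f 52 54 51
f 55 52 51
f 51 54 53
f 53 55 51
f 52 58 54
f 56 52 55
f 56 58 52
f 54 58 53
f 57 55 53
f 53 58 57
f 57 56 55
f 58 56 57



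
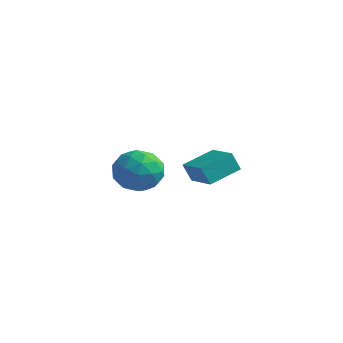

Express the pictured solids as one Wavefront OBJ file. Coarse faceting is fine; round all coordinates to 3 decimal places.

v -0.677 -2.406 -1.763
v 0.264 -3.117 -2.147
v -1.984 -3.763 -2.453
v -1.043 -4.474 -2.837
v -1.252 -4.324 -1.624
v -0.443 -3.485 -1.197
v -1.277 -3.395 -3.403
v -0.468 -2.556 -2.976
v -0.106 -3.728 -3.161
v -0.091 -4.302 -2.061
v -1.629 -2.578 -2.539
v -1.614 -3.152 -1.439
v -0.091 -2.642 -1.894
v -1.629 -4.238 -2.706
v -1.751 -4.15 -1.992
v -1.198 -4.568 -2.218
v -0.507 -2.858 -1.336
v 0.046 -3.276 -1.562
v -0.845 -3.986 -1.254
v -1.766 -3.604 -3.038
v -1.213 -4.022 -3.264
v -0.522 -2.312 -2.382
v 0.031 -2.73 -2.608
v -0.875 -2.894 -3.346
v 0.244 -3.419 -2.716
v -0.525 -4.217 -3.122
v -0.662 -3.583 -3.454
v -0.187 -3.09 -3.204
v 0.253 -3.757 -2.07
v -0.516 -4.555 -2.475
v -0.638 -4.466 -1.762
v -0.163 -3.973 -1.511
v 0.035 -4.116 -2.666
v -1.204 -2.325 -2.125
v -1.973 -3.123 -2.53
v -1.557 -2.907 -3.089
v -1.082 -2.414 -2.838
v -1.195 -2.663 -1.478
v -1.964 -3.461 -1.884
v -1.533 -3.79 -1.396
v -1.058 -3.297 -1.146
v -1.755 -2.764 -1.934
v -1.858 1.333 -4.789
v -2.193 1.084 -3.793
v -1.413 2.984 -4.226
v -1.749 2.735 -3.23
v -0.251 0.765 -4.39
v -0.587 0.516 -3.394
v 0.193 2.416 -3.827
v -0.142 2.167 -2.831
f 1 38 17
f 38 12 41
f 17 41 6
f 38 41 17
f 1 17 13
f 17 6 18
f 13 18 2
f 17 18 13
f 1 13 22
f 13 2 23
f 22 23 8
f 13 23 22
f 1 22 34
f 22 8 37
f 34 37 11
f 22 37 34
f 1 34 38
f 34 11 42
f 38 42 12
f 34 42 38
f 2 18 29
f 18 6 32
f 29 32 10
f 18 32 29
f 6 41 19
f 41 12 40
f 19 40 5
f 41 40 19
f 12 42 39
f 42 11 35
f 39 35 3
f 42 35 39
f 11 37 36
f 37 8 24
f 36 24 7
f 37 24 36
f 8 23 28
f 23 2 25
f 28 25 9
f 23 25 28
f 4 30 16
f 30 10 31
f 16 31 5
f 30 31 16
f 4 16 14
f 16 5 15
f 14 15 3
f 16 15 14
f 4 14 21
f 14 3 20
f 21 20 7
f 14 20 21
f 4 21 26
f 21 7 27
f 26 27 9
f 21 27 26
f 4 26 30
f 26 9 33
f 30 33 10
f 26 33 30
f 5 31 19
f 31 10 32
f 19 32 6
f 31 32 19
f 3 15 39
f 15 5 40
f 39 40 12
f 15 40 39
f 7 20 36
f 20 3 35
f 36 35 11
f 20 35 36
f 9 27 28
f 27 7 24
f 28 24 8
f 27 24 28
f 10 33 29
f 33 9 25
f 29 25 2
f 33 25 29
f 44 46 43
f 47 44 43
f 43 46 45
f 45 47 43
f 44 50 46
f 48 44 47
f 48 50 44
f 46 50 45
f 49 47 45
f 45 50 49
f 49 48 47
f 50 48 49



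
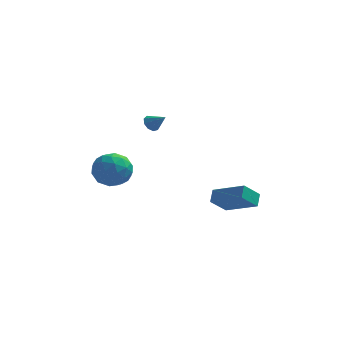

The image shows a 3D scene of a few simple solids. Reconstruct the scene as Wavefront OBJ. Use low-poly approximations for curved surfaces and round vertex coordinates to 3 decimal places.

v -1.854 1.426 3.414
v -1.491 1.389 2.95
v -1.006 1.074 4.106
v -1.47 1.758 3.112
v -1.629 1.972 3.416
v -1.893 1.93 3.718
v -2.139 1.653 3.878
v -2.251 1.27 3.821
v -2.178 0.96 3.573
v -1.953 0.868 3.251
v -1.682 1.037 3.005
v -4.2 0.566 0.251
v -3.557 0.424 1.303
v -3.883 -1.364 -0.203
v -3.24 -1.506 0.849
v -4.466 -1.318 0.892
v -4.661 -0.126 1.173
v -2.779 -0.814 -0.073
v -2.974 0.378 0.208
v -2.678 -0.429 1.103
v -3.721 -0.74 1.699
v -3.719 -0.2 -0.599
v -4.762 -0.511 -0.003
v -3.906 0.664 0.817
v -3.534 -1.604 0.283
v -4.254 -1.494 0.309
v -3.876 -1.577 0.927
v -4.555 0.341 0.74
v -4.177 0.258 1.358
v -4.712 -0.766 1.117
v -3.263 -1.198 -0.258
v -2.885 -1.281 0.36
v -3.564 0.637 0.173
v -3.186 0.554 0.791
v -2.728 -0.174 -0.017
v -3.012 0.079 1.317
v -2.826 -1.055 1.05
v -2.554 -0.648 0.509
v -2.669 0.053 0.674
v -3.624 -0.103 1.668
v -3.438 -1.238 1.401
v -4.159 -1.127 1.426
v -4.274 -0.426 1.591
v -3.108 -0.605 1.55
v -4.002 0.298 -0.301
v -3.816 -0.837 -0.568
v -3.166 -0.514 -0.491
v -3.281 0.187 -0.326
v -4.614 0.115 0.05
v -4.428 -1.019 -0.217
v -4.771 -0.993 0.426
v -4.886 -0.292 0.591
v -4.332 -0.335 -0.45
v 3.522 -0.933 -0.83
v 3.557 -0.213 -0.257
v 1.682 -0.152 -1.699
v 1.717 0.568 -1.127
v 4.303 -0.188 -1.813
v 4.338 0.532 -1.241
v 2.463 0.593 -2.683
v 2.498 1.313 -2.11
f 2 1 4
f 2 4 3
f 4 1 5
f 4 5 3
f 5 1 6
f 5 6 3
f 6 1 7
f 6 7 3
f 7 1 8
f 7 8 3
f 8 1 9
f 8 9 3
f 9 1 10
f 9 10 3
f 10 1 11
f 10 11 3
f 11 1 2
f 11 2 3
f 12 49 28
f 49 23 52
f 28 52 17
f 49 52 28
f 12 28 24
f 28 17 29
f 24 29 13
f 28 29 24
f 12 24 33
f 24 13 34
f 33 34 19
f 24 34 33
f 12 33 45
f 33 19 48
f 45 48 22
f 33 48 45
f 12 45 49
f 45 22 53
f 49 53 23
f 45 53 49
f 13 29 40
f 29 17 43
f 40 43 21
f 29 43 40
f 17 52 30
f 52 23 51
f 30 51 16
f 52 51 30
f 23 53 50
f 53 22 46
f 50 46 14
f 53 46 50
f 22 48 47
f 48 19 35
f 47 35 18
f 48 35 47
f 19 34 39
f 34 13 36
f 39 36 20
f 34 36 39
f 15 41 27
f 41 21 42
f 27 42 16
f 41 42 27
f 15 27 25
f 27 16 26
f 25 26 14
f 27 26 25
f 15 25 32
f 25 14 31
f 32 31 18
f 25 31 32
f 15 32 37
f 32 18 38
f 37 38 20
f 32 38 37
f 15 37 41
f 37 20 44
f 41 44 21
f 37 44 41
f 16 42 30
f 42 21 43
f 30 43 17
f 42 43 30
f 14 26 50
f 26 16 51
f 50 51 23
f 26 51 50
f 18 31 47
f 31 14 46
f 47 46 22
f 31 46 47
f 20 38 39
f 38 18 35
f 39 35 19
f 38 35 39
f 21 44 40
f 44 20 36
f 40 36 13
f 44 36 40
f 55 57 54
f 58 55 54
f 54 57 56
f 56 58 54
f 55 61 57
f 59 55 58
f 59 61 55
f 57 61 56
f 60 58 56
f 56 61 60
f 60 59 58
f 61 59 60



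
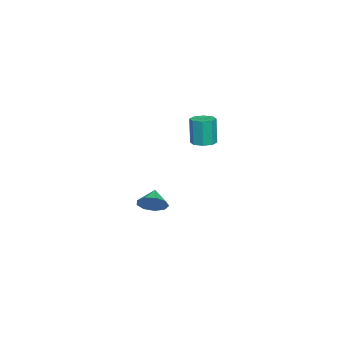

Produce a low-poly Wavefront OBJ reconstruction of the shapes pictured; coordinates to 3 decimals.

v 0.233 3.575 2.892
v 0.774 3.234 2.907
v 0.688 3.164 4.423
v 0.147 3.505 4.408
v 0.856 3.716 2.934
v 0.77 3.646 4.45
v 0.573 4.115 2.936
v 0.487 4.045 4.452
v 0.09 4.199 2.913
v 0.005 4.129 4.429
v -0.308 3.916 2.877
v -0.394 3.846 4.393
v -0.39 3.434 2.85
v -0.476 3.364 4.366
v -0.107 3.035 2.848
v -0.193 2.965 4.364
v 0.375 2.951 2.871
v 0.29 2.881 4.387
v -2.786 0.039 -3.075
v -2.299 -0.208 -2.436
v -3.654 -0.099 -2.465
v -2.375 0.361 -2.416
v -2.644 0.78 -2.704
v -2.979 0.852 -3.165
v -3.223 0.544 -3.584
v -3.263 -0 -3.765
v -3.08 -0.526 -3.622
v -2.759 -0.787 -3.223
v -2.45 -0.662 -2.755
f 2 1 5
f 2 5 3
f 3 5 6
f 3 6 4
f 5 1 7
f 5 7 6
f 6 7 8
f 6 8 4
f 7 1 9
f 7 9 8
f 8 9 10
f 8 10 4
f 9 1 11
f 9 11 10
f 10 11 12
f 10 12 4
f 11 1 13
f 11 13 12
f 12 13 14
f 12 14 4
f 13 1 15
f 13 15 14
f 14 15 16
f 14 16 4
f 15 1 17
f 15 17 16
f 16 17 18
f 16 18 4
f 17 1 2
f 17 2 18
f 18 2 3
f 18 3 4
f 20 19 22
f 20 22 21
f 22 19 23
f 22 23 21
f 23 19 24
f 23 24 21
f 24 19 25
f 24 25 21
f 25 19 26
f 25 26 21
f 26 19 27
f 26 27 21
f 27 19 28
f 27 28 21
f 28 19 29
f 28 29 21
f 29 19 20
f 29 20 21



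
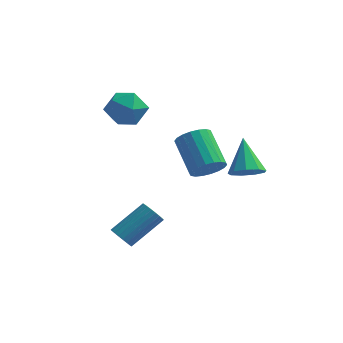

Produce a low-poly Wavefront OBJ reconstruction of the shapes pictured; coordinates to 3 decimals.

v -3.826 2.698 2.162
v -2.847 2.464 1.858
v -3.773 1.436 3.302
v -2.794 1.202 2.998
v -2.985 2.098 3.514
v -3.018 2.878 2.81
v -3.602 1.022 2.35
v -3.635 1.802 1.646
v -2.709 1.428 1.975
v -2.327 2.094 2.694
v -4.293 1.806 2.466
v -3.911 2.472 3.185
v -2.479 -1.778 -3.095
v -2.15 -1.615 -3.594
v -1.071 -0.459 -2.505
v -1.401 -0.622 -2.005
v -2.325 -1.448 -3.597
v -1.246 -0.293 -2.507
v -2.524 -1.332 -3.523
v -1.445 -0.176 -2.434
v -2.716 -1.284 -3.385
v -1.638 -0.128 -2.295
v -2.872 -1.31 -3.202
v -1.794 -0.155 -2.112
v -2.969 -1.408 -3.002
v -1.89 -0.253 -1.913
v -2.99 -1.563 -2.817
v -1.912 -0.407 -1.728
v -2.934 -1.749 -2.674
v -1.856 -0.594 -1.585
v -2.809 -1.941 -2.595
v -1.73 -0.785 -1.506
v -2.634 -2.107 -2.593
v -1.555 -0.952 -1.503
v -2.435 -2.224 -2.666
v -1.356 -1.068 -1.577
v -2.242 -2.272 -2.805
v -1.164 -1.116 -1.715
v -2.086 -2.245 -2.988
v -1.008 -1.09 -1.898
v -1.99 -2.147 -3.187
v -0.911 -0.992 -2.098
v -1.968 -1.993 -3.372
v -0.89 -0.837 -2.283
v -2.024 -1.806 -3.515
v -0.946 -0.651 -2.426
v 0.838 -0.102 0.666
v 1.384 0.498 0.487
v 0.407 1.722 1.615
v -0.138 1.122 1.794
v 1.128 0.537 0.223
v 0.152 1.761 1.351
v 0.816 0.45 0.047
v -0.161 1.674 1.175
v 0.507 0.254 -0.007
v -0.469 1.478 1.121
v 0.265 -0.013 0.073
v -0.712 1.211 1.201
v 0.136 -0.297 0.27
v -0.841 0.927 1.398
v 0.146 -0.543 0.545
v -0.831 0.681 1.673
v 0.293 -0.702 0.845
v -0.684 0.522 1.973
v 0.548 -0.741 1.109
v -0.428 0.483 2.237
v 0.861 -0.654 1.285
v -0.116 0.57 2.413
v 1.169 -0.458 1.339
v 0.193 0.766 2.467
v 1.412 -0.191 1.259
v 0.435 1.033 2.387
v 1.541 0.093 1.062
v 0.564 1.317 2.19
v 1.531 0.339 0.787
v 0.554 1.563 1.915
v 1.851 2.818 -1.138
v 2.671 2.908 -0.936
v 1.369 4.022 0.278
v 2.518 3.309 -1.329
v 2.052 3.479 -1.632
v 1.492 3.34 -1.704
v 1.1 2.957 -1.511
v 1.059 2.508 -1.144
v 1.389 2.205 -0.773
v 1.934 2.188 -0.573
v 2.441 2.466 -0.637
f 1 12 6
f 1 6 2
f 1 2 8
f 1 8 11
f 1 11 12
f 2 6 10
f 6 12 5
f 12 11 3
f 11 8 7
f 8 2 9
f 4 10 5
f 4 5 3
f 4 3 7
f 4 7 9
f 4 9 10
f 5 10 6
f 3 5 12
f 7 3 11
f 9 7 8
f 10 9 2
f 14 13 17
f 14 17 15
f 15 17 18
f 15 18 16
f 17 13 19
f 17 19 18
f 18 19 20
f 18 20 16
f 19 13 21
f 19 21 20
f 20 21 22
f 20 22 16
f 21 13 23
f 21 23 22
f 22 23 24
f 22 24 16
f 23 13 25
f 23 25 24
f 24 25 26
f 24 26 16
f 25 13 27
f 25 27 26
f 26 27 28
f 26 28 16
f 27 13 29
f 27 29 28
f 28 29 30
f 28 30 16
f 29 13 31
f 29 31 30
f 30 31 32
f 30 32 16
f 31 13 33
f 31 33 32
f 32 33 34
f 32 34 16
f 33 13 35
f 33 35 34
f 34 35 36
f 34 36 16
f 35 13 37
f 35 37 36
f 36 37 38
f 36 38 16
f 37 13 39
f 37 39 38
f 38 39 40
f 38 40 16
f 39 13 41
f 39 41 40
f 40 41 42
f 40 42 16
f 41 13 43
f 41 43 42
f 42 43 44
f 42 44 16
f 43 13 45
f 43 45 44
f 44 45 46
f 44 46 16
f 45 13 14
f 45 14 46
f 46 14 15
f 46 15 16
f 48 47 51
f 48 51 49
f 49 51 52
f 49 52 50
f 51 47 53
f 51 53 52
f 52 53 54
f 52 54 50
f 53 47 55
f 53 55 54
f 54 55 56
f 54 56 50
f 55 47 57
f 55 57 56
f 56 57 58
f 56 58 50
f 57 47 59
f 57 59 58
f 58 59 60
f 58 60 50
f 59 47 61
f 59 61 60
f 60 61 62
f 60 62 50
f 61 47 63
f 61 63 62
f 62 63 64
f 62 64 50
f 63 47 65
f 63 65 64
f 64 65 66
f 64 66 50
f 65 47 67
f 65 67 66
f 66 67 68
f 66 68 50
f 67 47 69
f 67 69 68
f 68 69 70
f 68 70 50
f 69 47 71
f 69 71 70
f 70 71 72
f 70 72 50
f 71 47 73
f 71 73 72
f 72 73 74
f 72 74 50
f 73 47 75
f 73 75 74
f 74 75 76
f 74 76 50
f 75 47 48
f 75 48 76
f 76 48 49
f 76 49 50
f 78 77 80
f 78 80 79
f 80 77 81
f 80 81 79
f 81 77 82
f 81 82 79
f 82 77 83
f 82 83 79
f 83 77 84
f 83 84 79
f 84 77 85
f 84 85 79
f 85 77 86
f 85 86 79
f 86 77 87
f 86 87 79
f 87 77 78
f 87 78 79



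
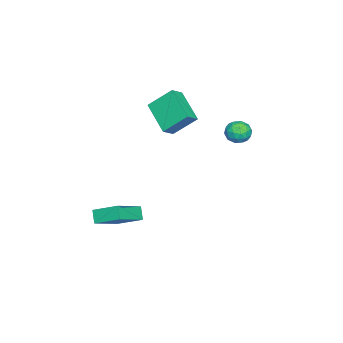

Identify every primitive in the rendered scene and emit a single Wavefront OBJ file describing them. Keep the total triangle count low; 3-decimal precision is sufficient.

v -3.795 -2.045 3.134
v -4.131 -0.872 4.259
v -4.467 -1.763 2.64
v -4.803 -0.59 3.766
v -2.557 -0.77 2.174
v -2.893 0.403 3.3
v -3.229 -0.488 1.681
v -3.565 0.685 2.806
v -2.737 3.533 2.357
v -2.384 3.297 2.945
v -3.516 2.663 2.475
v -3.163 2.427 3.063
v -3.525 3.056 3.084
v -3.043 3.594 3.011
v -2.857 2.366 2.409
v -2.375 2.904 2.336
v -2.458 2.576 2.978
v -2.871 3.003 3.395
v -3.029 2.957 2.025
v -3.442 3.384 2.442
v -2.492 3.492 2.641
v -3.408 2.468 2.779
v -3.62 2.838 2.792
v -3.413 2.7 3.138
v -2.88 3.666 2.679
v -2.672 3.527 3.025
v -3.343 3.385 3.107
v -3.228 2.433 2.395
v -3.02 2.294 2.741
v -2.487 3.26 2.282
v -2.28 3.122 2.628
v -2.557 2.575 2.313
v -2.329 2.929 3.006
v -2.786 2.418 3.075
v -2.606 2.382 2.69
v -2.323 2.698 2.647
v -2.571 3.18 3.251
v -3.029 2.668 3.32
v -3.242 3.038 3.333
v -2.959 3.354 3.29
v -2.615 2.756 3.27
v -2.871 3.292 2.1
v -3.329 2.78 2.169
v -2.941 2.606 2.13
v -2.658 2.922 2.087
v -3.114 3.542 2.345
v -3.571 3.031 2.414
v -3.577 3.262 2.773
v -3.294 3.578 2.73
v -3.285 3.204 2.15
v 0.247 -3.439 -2.424
v 0.334 -2.055 -1.732
v -1.358 -2.864 -3.372
v -1.27 -1.48 -2.68
v 0.71 -3.16 -3.04
v 0.798 -1.776 -2.348
v -0.894 -2.585 -3.988
v -0.807 -1.201 -3.296
f 2 4 1
f 5 2 1
f 1 4 3
f 3 5 1
f 2 8 4
f 6 2 5
f 6 8 2
f 4 8 3
f 7 5 3
f 3 8 7
f 7 6 5
f 8 6 7
f 9 46 25
f 46 20 49
f 25 49 14
f 46 49 25
f 9 25 21
f 25 14 26
f 21 26 10
f 25 26 21
f 9 21 30
f 21 10 31
f 30 31 16
f 21 31 30
f 9 30 42
f 30 16 45
f 42 45 19
f 30 45 42
f 9 42 46
f 42 19 50
f 46 50 20
f 42 50 46
f 10 26 37
f 26 14 40
f 37 40 18
f 26 40 37
f 14 49 27
f 49 20 48
f 27 48 13
f 49 48 27
f 20 50 47
f 50 19 43
f 47 43 11
f 50 43 47
f 19 45 44
f 45 16 32
f 44 32 15
f 45 32 44
f 16 31 36
f 31 10 33
f 36 33 17
f 31 33 36
f 12 38 24
f 38 18 39
f 24 39 13
f 38 39 24
f 12 24 22
f 24 13 23
f 22 23 11
f 24 23 22
f 12 22 29
f 22 11 28
f 29 28 15
f 22 28 29
f 12 29 34
f 29 15 35
f 34 35 17
f 29 35 34
f 12 34 38
f 34 17 41
f 38 41 18
f 34 41 38
f 13 39 27
f 39 18 40
f 27 40 14
f 39 40 27
f 11 23 47
f 23 13 48
f 47 48 20
f 23 48 47
f 15 28 44
f 28 11 43
f 44 43 19
f 28 43 44
f 17 35 36
f 35 15 32
f 36 32 16
f 35 32 36
f 18 41 37
f 41 17 33
f 37 33 10
f 41 33 37
f 52 54 51
f 55 52 51
f 51 54 53
f 53 55 51
f 52 58 54
f 56 52 55
f 56 58 52
f 54 58 53
f 57 55 53
f 53 58 57
f 57 56 55
f 58 56 57



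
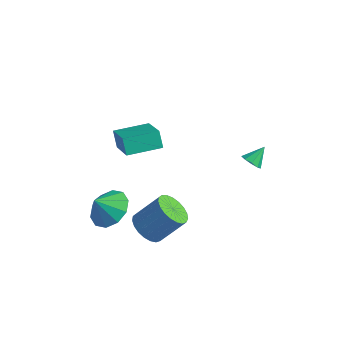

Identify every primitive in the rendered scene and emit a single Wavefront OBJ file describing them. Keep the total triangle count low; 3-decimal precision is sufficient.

v 0.2 -1.711 -4.374
v 0.98 -1.699 -4.861
v 1.781 -0.797 -3.552
v 1 -0.809 -3.066
v 0.809 -1.377 -4.977
v 1.61 -0.475 -3.668
v 0.532 -1.113 -4.99
v 1.333 -0.211 -3.681
v 0.198 -0.953 -4.896
v 0.999 -0.051 -3.587
v -0.136 -0.924 -4.712
v 0.665 -0.022 -3.403
v -0.412 -1.03 -4.469
v 0.389 -0.128 -3.16
v -0.582 -1.255 -4.21
v 0.218 -0.353 -2.901
v -0.617 -1.558 -3.98
v 0.184 -0.656 -2.671
v -0.511 -1.888 -3.818
v 0.29 -0.986 -2.509
v -0.282 -2.187 -3.752
v 0.519 -1.285 -2.443
v 0.031 -2.404 -3.794
v 0.831 -1.502 -2.485
v 0.372 -2.501 -3.936
v 1.173 -1.599 -2.627
v 0.684 -2.461 -4.154
v 1.485 -1.559 -2.845
v 0.912 -2.292 -4.41
v 1.713 -1.39 -3.101
v 1.017 -2.022 -4.66
v 1.818 -1.12 -3.351
v -1.443 -2.464 -3.43
v -0.788 -1.867 -2.795
v -1.777 -3.096 -2.49
v -1.392 -1.569 -2.81
v -2.015 -1.613 -3.061
v -2.42 -1.982 -3.453
v -2.452 -2.535 -3.836
v -2.098 -3.062 -4.064
v -1.494 -3.36 -4.049
v -0.871 -3.316 -3.798
v -0.466 -2.947 -3.406
v -0.434 -2.394 -3.023
v -2.009 -1.249 0.006
v -2.447 -1.014 0.78
v -1.113 0.194 0.076
v -1.551 0.429 0.85
v -0.489 -2.249 1.17
v -0.927 -2.014 1.944
v 0.407 -0.806 1.24
v -0.031 -0.571 2.014
v 2.002 3.552 -2.172
v 2.537 3.375 -2.087
v 2.158 4.348 -1.488
v 2.526 3.63 -2.382
v 2.27 3.849 -2.578
v 1.889 3.929 -2.584
v 1.56 3.833 -2.397
v 1.439 3.605 -2.105
v 1.581 3.353 -1.844
v 1.92 3.194 -1.736
v 2.298 3.203 -1.832
f 2 1 5
f 2 5 3
f 3 5 6
f 3 6 4
f 5 1 7
f 5 7 6
f 6 7 8
f 6 8 4
f 7 1 9
f 7 9 8
f 8 9 10
f 8 10 4
f 9 1 11
f 9 11 10
f 10 11 12
f 10 12 4
f 11 1 13
f 11 13 12
f 12 13 14
f 12 14 4
f 13 1 15
f 13 15 14
f 14 15 16
f 14 16 4
f 15 1 17
f 15 17 16
f 16 17 18
f 16 18 4
f 17 1 19
f 17 19 18
f 18 19 20
f 18 20 4
f 19 1 21
f 19 21 20
f 20 21 22
f 20 22 4
f 21 1 23
f 21 23 22
f 22 23 24
f 22 24 4
f 23 1 25
f 23 25 24
f 24 25 26
f 24 26 4
f 25 1 27
f 25 27 26
f 26 27 28
f 26 28 4
f 27 1 29
f 27 29 28
f 28 29 30
f 28 30 4
f 29 1 31
f 29 31 30
f 30 31 32
f 30 32 4
f 31 1 2
f 31 2 32
f 32 2 3
f 32 3 4
f 34 33 36
f 34 36 35
f 36 33 37
f 36 37 35
f 37 33 38
f 37 38 35
f 38 33 39
f 38 39 35
f 39 33 40
f 39 40 35
f 40 33 41
f 40 41 35
f 41 33 42
f 41 42 35
f 42 33 43
f 42 43 35
f 43 33 44
f 43 44 35
f 44 33 34
f 44 34 35
f 46 48 45
f 49 46 45
f 45 48 47
f 47 49 45
f 46 52 48
f 50 46 49
f 50 52 46
f 48 52 47
f 51 49 47
f 47 52 51
f 51 50 49
f 52 50 51
f 54 53 56
f 54 56 55
f 56 53 57
f 56 57 55
f 57 53 58
f 57 58 55
f 58 53 59
f 58 59 55
f 59 53 60
f 59 60 55
f 60 53 61
f 60 61 55
f 61 53 62
f 61 62 55
f 62 53 63
f 62 63 55
f 63 53 54
f 63 54 55



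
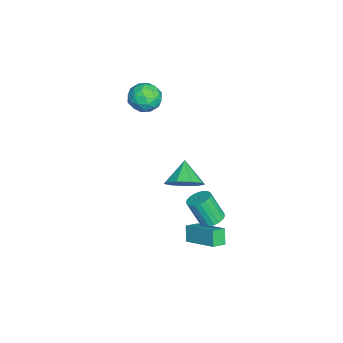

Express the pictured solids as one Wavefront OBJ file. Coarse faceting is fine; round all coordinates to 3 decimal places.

v -3.73 0.495 4.389
v -2.929 -0.016 4.019
v -4.751 -0.604 3.701
v -3.95 -1.115 3.331
v -4.128 -1.105 4.335
v -3.497 -0.426 4.76
v -4.183 -0.194 2.96
v -3.552 0.485 3.385
v -3.209 -0.442 3.135
v -3.175 -1.005 3.985
v -4.505 0.385 3.735
v -4.471 -0.178 4.585
v -3.24 0.336 4.264
v -4.44 -0.956 3.456
v -4.544 -0.95 4.046
v -4.074 -1.251 3.828
v -3.574 0.095 4.7
v -3.103 -0.205 4.482
v -3.808 -0.846 4.668
v -4.577 -0.415 3.238
v -4.106 -0.715 3.02
v -3.606 0.631 3.892
v -3.136 0.33 3.674
v -3.872 0.226 3.052
v -2.934 -0.215 3.527
v -3.534 -0.861 3.123
v -3.671 -0.32 2.905
v -3.3 0.08 3.155
v -2.914 -0.546 4.027
v -3.514 -1.192 3.622
v -3.618 -1.186 4.213
v -3.248 -0.787 4.462
v -3.078 -0.796 3.507
v -4.166 0.572 4.098
v -4.766 -0.074 3.693
v -4.432 0.167 3.258
v -4.062 0.566 3.507
v -4.146 0.241 4.597
v -4.746 -0.405 4.193
v -4.38 -0.7 4.565
v -4.009 -0.3 4.815
v -4.602 0.176 4.213
v 1.526 2.38 1.386
v 2.175 2.783 2.149
v 0.414 2.3 2.374
v 1.825 3.332 1.8
v 1.335 3.435 1.256
v 0.935 3.045 0.774
v 0.811 2.343 0.578
v 1.022 1.659 0.76
v 1.469 1.312 1.235
v 1.943 1.465 1.781
v 2.222 2.046 2.142
v 0.624 2.379 -2.974
v 1.804 3.917 -2.164
v 0.049 2.968 -3.254
v 1.228 4.506 -2.445
v 1.132 2.454 -3.855
v 2.311 3.992 -3.046
v 0.556 3.043 -4.136
v 1.736 4.581 -3.326
v 1.319 3.848 -1.637
v 1.937 3.493 -1.741
v 1.759 2.738 -0.206
v 1.141 3.092 -0.103
v 2.03 3.744 -1.607
v 1.853 2.988 -0.072
v 2.001 4.012 -1.478
v 1.824 3.257 0.057
v 1.854 4.253 -1.376
v 1.677 3.497 0.158
v 1.614 4.423 -1.32
v 1.437 3.667 0.215
v 1.323 4.494 -1.319
v 1.146 3.738 0.216
v 1.031 4.453 -1.373
v 0.854 3.697 0.162
v 0.789 4.307 -1.472
v 0.612 3.552 0.063
v 0.639 4.082 -1.6
v 0.462 3.327 -0.065
v 0.606 3.817 -1.735
v 0.429 3.061 -0.2
v 0.696 3.557 -1.853
v 0.519 2.801 -0.318
v 0.894 3.347 -1.933
v 0.717 2.591 -0.398
v 1.165 3.224 -1.962
v 0.988 2.468 -0.427
v 1.463 3.209 -1.936
v 1.286 2.453 -0.401
v 1.736 3.304 -1.857
v 1.559 2.548 -0.322
f 1 38 17
f 38 12 41
f 17 41 6
f 38 41 17
f 1 17 13
f 17 6 18
f 13 18 2
f 17 18 13
f 1 13 22
f 13 2 23
f 22 23 8
f 13 23 22
f 1 22 34
f 22 8 37
f 34 37 11
f 22 37 34
f 1 34 38
f 34 11 42
f 38 42 12
f 34 42 38
f 2 18 29
f 18 6 32
f 29 32 10
f 18 32 29
f 6 41 19
f 41 12 40
f 19 40 5
f 41 40 19
f 12 42 39
f 42 11 35
f 39 35 3
f 42 35 39
f 11 37 36
f 37 8 24
f 36 24 7
f 37 24 36
f 8 23 28
f 23 2 25
f 28 25 9
f 23 25 28
f 4 30 16
f 30 10 31
f 16 31 5
f 30 31 16
f 4 16 14
f 16 5 15
f 14 15 3
f 16 15 14
f 4 14 21
f 14 3 20
f 21 20 7
f 14 20 21
f 4 21 26
f 21 7 27
f 26 27 9
f 21 27 26
f 4 26 30
f 26 9 33
f 30 33 10
f 26 33 30
f 5 31 19
f 31 10 32
f 19 32 6
f 31 32 19
f 3 15 39
f 15 5 40
f 39 40 12
f 15 40 39
f 7 20 36
f 20 3 35
f 36 35 11
f 20 35 36
f 9 27 28
f 27 7 24
f 28 24 8
f 27 24 28
f 10 33 29
f 33 9 25
f 29 25 2
f 33 25 29
f 44 43 46
f 44 46 45
f 46 43 47
f 46 47 45
f 47 43 48
f 47 48 45
f 48 43 49
f 48 49 45
f 49 43 50
f 49 50 45
f 50 43 51
f 50 51 45
f 51 43 52
f 51 52 45
f 52 43 53
f 52 53 45
f 53 43 44
f 53 44 45
f 55 57 54
f 58 55 54
f 54 57 56
f 56 58 54
f 55 61 57
f 59 55 58
f 59 61 55
f 57 61 56
f 60 58 56
f 56 61 60
f 60 59 58
f 61 59 60
f 63 62 66
f 63 66 64
f 64 66 67
f 64 67 65
f 66 62 68
f 66 68 67
f 67 68 69
f 67 69 65
f 68 62 70
f 68 70 69
f 69 70 71
f 69 71 65
f 70 62 72
f 70 72 71
f 71 72 73
f 71 73 65
f 72 62 74
f 72 74 73
f 73 74 75
f 73 75 65
f 74 62 76
f 74 76 75
f 75 76 77
f 75 77 65
f 76 62 78
f 76 78 77
f 77 78 79
f 77 79 65
f 78 62 80
f 78 80 79
f 79 80 81
f 79 81 65
f 80 62 82
f 80 82 81
f 81 82 83
f 81 83 65
f 82 62 84
f 82 84 83
f 83 84 85
f 83 85 65
f 84 62 86
f 84 86 85
f 85 86 87
f 85 87 65
f 86 62 88
f 86 88 87
f 87 88 89
f 87 89 65
f 88 62 90
f 88 90 89
f 89 90 91
f 89 91 65
f 90 62 92
f 90 92 91
f 91 92 93
f 91 93 65
f 92 62 63
f 92 63 93
f 93 63 64
f 93 64 65



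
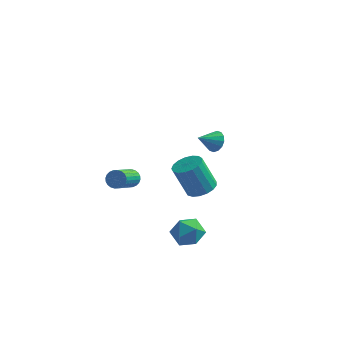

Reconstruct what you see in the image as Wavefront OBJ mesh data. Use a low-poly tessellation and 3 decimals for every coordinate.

v 2.273 -2.93 -3.554
v 3.208 -2.983 -3.15
v 2.652 -4.157 -4.59
v 3.587 -4.21 -4.186
v 2.777 -4.499 -3.637
v 2.543 -3.741 -2.997
v 3.317 -3.399 -4.743
v 3.083 -2.641 -4.103
v 3.853 -3.272 -3.884
v 3.519 -3.952 -3.201
v 2.341 -3.188 -4.539
v 2.007 -3.868 -3.856
v 4.349 -3.407 3.597
v 4.894 -3.674 3.905
v 3.631 -4.153 4.223
v 4.795 -3.406 4.111
v 4.577 -3.139 4.179
v 4.298 -2.943 4.092
v 4.032 -2.872 3.872
v 3.852 -2.944 3.578
v 3.805 -3.14 3.29
v 3.903 -3.408 3.084
v 4.122 -3.675 3.016
v 4.401 -3.871 3.103
v 4.666 -3.942 3.323
v 4.847 -3.87 3.616
v 2.478 0.318 -3.192
v 3.263 -0.052 -2.887
v 2.467 -0.189 -1.003
v 1.682 0.182 -1.308
v 3.322 0.38 -2.831
v 2.525 0.244 -0.947
v 3.188 0.799 -2.857
v 2.391 0.663 -0.973
v 2.891 1.107 -2.96
v 2.094 0.971 -1.076
v 2.499 1.235 -3.117
v 1.703 1.098 -1.233
v 2.103 1.152 -3.29
v 1.306 1.016 -1.406
v 1.793 0.879 -3.441
v 0.996 0.743 -1.557
v 1.64 0.477 -3.535
v 0.843 0.341 -1.651
v 1.678 0.039 -3.55
v 0.882 -0.098 -1.666
v 1.901 -0.336 -3.484
v 1.104 -0.472 -1.6
v 2.255 -0.56 -3.35
v 1.458 -0.697 -1.466
v 2.661 -0.583 -3.18
v 1.864 -0.72 -1.296
v 3.025 -0.4 -3.013
v 2.228 -0.537 -1.129
v -0.839 -2.004 -1.495
v -0.398 -2.253 -1.816
v -0.559 -4.004 -0.687
v -1.001 -3.756 -0.365
v -0.277 -2.152 -1.643
v -0.438 -3.903 -0.514
v -0.242 -2.029 -1.447
v -0.403 -3.78 -0.318
v -0.298 -1.902 -1.258
v -0.459 -3.653 -0.129
v -0.436 -1.791 -1.106
v -0.597 -3.542 0.024
v -0.635 -1.712 -1.012
v -0.797 -3.463 0.117
v -0.866 -1.678 -0.992
v -1.027 -3.429 0.137
v -1.093 -1.693 -1.049
v -1.254 -3.445 0.081
v -1.281 -1.756 -1.173
v -1.442 -3.507 -0.044
v -1.402 -1.857 -1.346
v -1.563 -3.608 -0.217
v -1.437 -1.98 -1.542
v -1.598 -3.731 -0.413
v -1.381 -2.107 -1.731
v -1.542 -3.858 -0.602
v -1.243 -2.218 -1.884
v -1.404 -3.969 -0.754
v -1.043 -2.297 -1.977
v -1.205 -4.048 -0.848
v -0.813 -2.331 -1.997
v -0.974 -4.082 -0.868
v -0.586 -2.315 -1.941
v -0.747 -4.067 -0.811
f 1 12 6
f 1 6 2
f 1 2 8
f 1 8 11
f 1 11 12
f 2 6 10
f 6 12 5
f 12 11 3
f 11 8 7
f 8 2 9
f 4 10 5
f 4 5 3
f 4 3 7
f 4 7 9
f 4 9 10
f 5 10 6
f 3 5 12
f 7 3 11
f 9 7 8
f 10 9 2
f 14 13 16
f 14 16 15
f 16 13 17
f 16 17 15
f 17 13 18
f 17 18 15
f 18 13 19
f 18 19 15
f 19 13 20
f 19 20 15
f 20 13 21
f 20 21 15
f 21 13 22
f 21 22 15
f 22 13 23
f 22 23 15
f 23 13 24
f 23 24 15
f 24 13 25
f 24 25 15
f 25 13 26
f 25 26 15
f 26 13 14
f 26 14 15
f 28 27 31
f 28 31 29
f 29 31 32
f 29 32 30
f 31 27 33
f 31 33 32
f 32 33 34
f 32 34 30
f 33 27 35
f 33 35 34
f 34 35 36
f 34 36 30
f 35 27 37
f 35 37 36
f 36 37 38
f 36 38 30
f 37 27 39
f 37 39 38
f 38 39 40
f 38 40 30
f 39 27 41
f 39 41 40
f 40 41 42
f 40 42 30
f 41 27 43
f 41 43 42
f 42 43 44
f 42 44 30
f 43 27 45
f 43 45 44
f 44 45 46
f 44 46 30
f 45 27 47
f 45 47 46
f 46 47 48
f 46 48 30
f 47 27 49
f 47 49 48
f 48 49 50
f 48 50 30
f 49 27 51
f 49 51 50
f 50 51 52
f 50 52 30
f 51 27 53
f 51 53 52
f 52 53 54
f 52 54 30
f 53 27 28
f 53 28 54
f 54 28 29
f 54 29 30
f 56 55 59
f 56 59 57
f 57 59 60
f 57 60 58
f 59 55 61
f 59 61 60
f 60 61 62
f 60 62 58
f 61 55 63
f 61 63 62
f 62 63 64
f 62 64 58
f 63 55 65
f 63 65 64
f 64 65 66
f 64 66 58
f 65 55 67
f 65 67 66
f 66 67 68
f 66 68 58
f 67 55 69
f 67 69 68
f 68 69 70
f 68 70 58
f 69 55 71
f 69 71 70
f 70 71 72
f 70 72 58
f 71 55 73
f 71 73 72
f 72 73 74
f 72 74 58
f 73 55 75
f 73 75 74
f 74 75 76
f 74 76 58
f 75 55 77
f 75 77 76
f 76 77 78
f 76 78 58
f 77 55 79
f 77 79 78
f 78 79 80
f 78 80 58
f 79 55 81
f 79 81 80
f 80 81 82
f 80 82 58
f 81 55 83
f 81 83 82
f 82 83 84
f 82 84 58
f 83 55 85
f 83 85 84
f 84 85 86
f 84 86 58
f 85 55 87
f 85 87 86
f 86 87 88
f 86 88 58
f 87 55 56
f 87 56 88
f 88 56 57
f 88 57 58



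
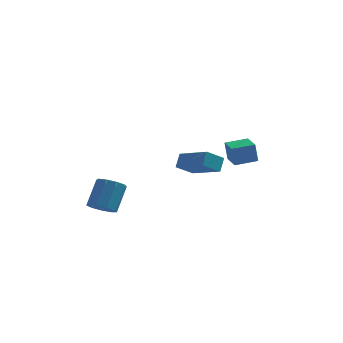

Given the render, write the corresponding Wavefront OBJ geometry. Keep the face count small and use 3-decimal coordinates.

v -3.674 -3.994 -2.74
v -2.998 -4.317 -2.69
v -2.651 -3.388 -1.409
v -3.326 -3.066 -1.46
v -2.974 -3.905 -2.995
v -2.626 -2.976 -1.714
v -3.277 -3.535 -3.181
v -2.93 -2.606 -1.9
v -3.766 -3.38 -3.161
v -3.418 -2.451 -1.88
v -4.212 -3.513 -2.944
v -3.864 -2.584 -1.663
v -4.406 -3.871 -2.632
v -4.058 -2.942 -1.351
v -4.257 -4.287 -2.37
v -3.909 -3.358 -1.089
v -3.836 -4.566 -2.282
v -3.488 -3.637 -1.001
v -3.339 -4.578 -2.409
v -2.991 -3.649 -1.128
v 2.492 -3.706 0.237
v 2.343 -3.709 1.266
v 2.085 -2.643 0.18
v 1.936 -2.646 1.21
v 3.544 -3.294 0.39
v 3.395 -3.297 1.42
v 3.137 -2.231 0.334
v 2.988 -2.234 1.363
v 0.143 0.659 -2.29
v -0.636 0.104 -1.669
v 0.282 1.213 -1.621
v -0.496 0.658 -1
v 1.576 -0.558 -1.58
v 0.798 -1.113 -0.959
v 1.716 -0.004 -0.911
v 0.937 -0.559 -0.29
f 2 1 5
f 2 5 3
f 3 5 6
f 3 6 4
f 5 1 7
f 5 7 6
f 6 7 8
f 6 8 4
f 7 1 9
f 7 9 8
f 8 9 10
f 8 10 4
f 9 1 11
f 9 11 10
f 10 11 12
f 10 12 4
f 11 1 13
f 11 13 12
f 12 13 14
f 12 14 4
f 13 1 15
f 13 15 14
f 14 15 16
f 14 16 4
f 15 1 17
f 15 17 16
f 16 17 18
f 16 18 4
f 17 1 19
f 17 19 18
f 18 19 20
f 18 20 4
f 19 1 2
f 19 2 20
f 20 2 3
f 20 3 4
f 22 24 21
f 25 22 21
f 21 24 23
f 23 25 21
f 22 28 24
f 26 22 25
f 26 28 22
f 24 28 23
f 27 25 23
f 23 28 27
f 27 26 25
f 28 26 27
f 30 32 29
f 33 30 29
f 29 32 31
f 31 33 29
f 30 36 32
f 34 30 33
f 34 36 30
f 32 36 31
f 35 33 31
f 31 36 35
f 35 34 33
f 36 34 35



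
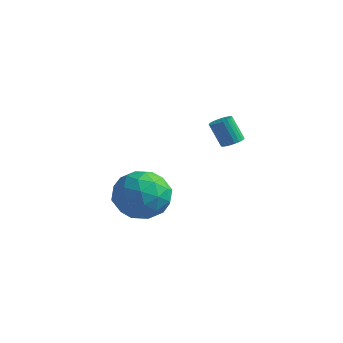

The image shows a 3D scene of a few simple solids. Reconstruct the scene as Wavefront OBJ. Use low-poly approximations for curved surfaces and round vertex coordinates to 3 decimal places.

v 3.974 3.531 0.123
v 4.253 3.908 0.296
v 3.725 3.806 1.369
v 3.446 3.429 1.197
v 4.097 4.004 0.229
v 3.569 3.902 1.302
v 3.922 4.028 0.145
v 3.395 3.926 1.218
v 3.755 3.976 0.058
v 3.228 3.874 1.131
v 3.622 3.856 -0.019
v 3.094 3.755 1.054
v 3.542 3.687 -0.074
v 3.014 3.586 0.999
v 3.528 3.494 -0.099
v 3 3.393 0.974
v 3.581 3.307 -0.091
v 3.054 3.205 0.982
v 3.695 3.154 -0.049
v 3.167 3.052 1.024
v 3.851 3.058 0.018
v 3.323 2.956 1.091
v 4.025 3.034 0.102
v 3.498 2.932 1.175
v 4.192 3.086 0.189
v 3.665 2.984 1.262
v 4.326 3.205 0.266
v 3.798 3.104 1.339
v 4.406 3.374 0.321
v 3.878 3.273 1.394
v 4.42 3.567 0.346
v 3.892 3.466 1.419
v 4.366 3.755 0.338
v 3.839 3.653 1.411
v 3.206 -0.516 -0.207
v 4.276 -0.962 -0.585
v 2.284 -1.518 -1.635
v 3.354 -1.964 -2.013
v 2.889 -2.319 -0.943
v 3.459 -1.7 -0.06
v 3.101 -0.78 -2.16
v 3.671 -0.161 -1.277
v 4.211 -1.125 -1.792
v 4.08 -2.077 -1.04
v 2.48 -0.403 -1.18
v 2.349 -1.355 -0.428
v 3.822 -0.651 -0.271
v 2.738 -1.829 -1.949
v 2.465 -2.038 -1.32
v 3.094 -2.3 -1.542
v 3.342 -1.084 0.038
v 3.971 -1.347 -0.184
v 3.155 -2.145 -0.395
v 2.589 -1.133 -2.036
v 3.218 -1.396 -2.258
v 3.466 -0.18 -0.678
v 4.095 -0.442 -0.9
v 3.405 -0.335 -1.825
v 4.413 -1.009 -1.202
v 3.871 -1.598 -2.042
v 3.722 -0.902 -2.128
v 4.057 -0.538 -1.609
v 4.336 -1.568 -0.76
v 3.794 -2.158 -1.599
v 3.521 -2.366 -0.97
v 3.856 -2.002 -0.452
v 4.298 -1.664 -1.469
v 2.766 -0.322 -0.621
v 2.224 -0.912 -1.46
v 2.704 -0.478 -1.768
v 3.039 -0.114 -1.25
v 2.689 -0.882 -0.178
v 2.147 -1.471 -1.018
v 2.503 -1.942 -0.611
v 2.838 -1.578 -0.092
v 2.262 -0.816 -0.751
f 2 1 5
f 2 5 3
f 3 5 6
f 3 6 4
f 5 1 7
f 5 7 6
f 6 7 8
f 6 8 4
f 7 1 9
f 7 9 8
f 8 9 10
f 8 10 4
f 9 1 11
f 9 11 10
f 10 11 12
f 10 12 4
f 11 1 13
f 11 13 12
f 12 13 14
f 12 14 4
f 13 1 15
f 13 15 14
f 14 15 16
f 14 16 4
f 15 1 17
f 15 17 16
f 16 17 18
f 16 18 4
f 17 1 19
f 17 19 18
f 18 19 20
f 18 20 4
f 19 1 21
f 19 21 20
f 20 21 22
f 20 22 4
f 21 1 23
f 21 23 22
f 22 23 24
f 22 24 4
f 23 1 25
f 23 25 24
f 24 25 26
f 24 26 4
f 25 1 27
f 25 27 26
f 26 27 28
f 26 28 4
f 27 1 29
f 27 29 28
f 28 29 30
f 28 30 4
f 29 1 31
f 29 31 30
f 30 31 32
f 30 32 4
f 31 1 33
f 31 33 32
f 32 33 34
f 32 34 4
f 33 1 2
f 33 2 34
f 34 2 3
f 34 3 4
f 35 72 51
f 72 46 75
f 51 75 40
f 72 75 51
f 35 51 47
f 51 40 52
f 47 52 36
f 51 52 47
f 35 47 56
f 47 36 57
f 56 57 42
f 47 57 56
f 35 56 68
f 56 42 71
f 68 71 45
f 56 71 68
f 35 68 72
f 68 45 76
f 72 76 46
f 68 76 72
f 36 52 63
f 52 40 66
f 63 66 44
f 52 66 63
f 40 75 53
f 75 46 74
f 53 74 39
f 75 74 53
f 46 76 73
f 76 45 69
f 73 69 37
f 76 69 73
f 45 71 70
f 71 42 58
f 70 58 41
f 71 58 70
f 42 57 62
f 57 36 59
f 62 59 43
f 57 59 62
f 38 64 50
f 64 44 65
f 50 65 39
f 64 65 50
f 38 50 48
f 50 39 49
f 48 49 37
f 50 49 48
f 38 48 55
f 48 37 54
f 55 54 41
f 48 54 55
f 38 55 60
f 55 41 61
f 60 61 43
f 55 61 60
f 38 60 64
f 60 43 67
f 64 67 44
f 60 67 64
f 39 65 53
f 65 44 66
f 53 66 40
f 65 66 53
f 37 49 73
f 49 39 74
f 73 74 46
f 49 74 73
f 41 54 70
f 54 37 69
f 70 69 45
f 54 69 70
f 43 61 62
f 61 41 58
f 62 58 42
f 61 58 62
f 44 67 63
f 67 43 59
f 63 59 36
f 67 59 63

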